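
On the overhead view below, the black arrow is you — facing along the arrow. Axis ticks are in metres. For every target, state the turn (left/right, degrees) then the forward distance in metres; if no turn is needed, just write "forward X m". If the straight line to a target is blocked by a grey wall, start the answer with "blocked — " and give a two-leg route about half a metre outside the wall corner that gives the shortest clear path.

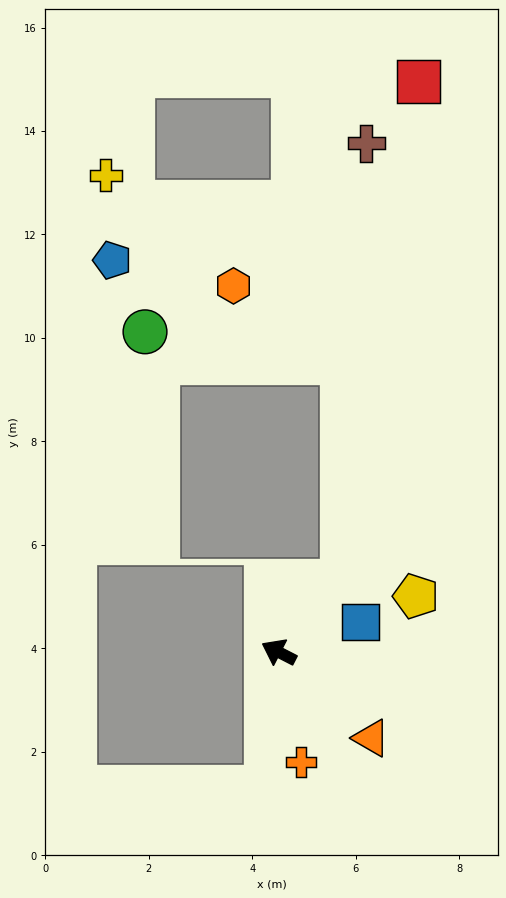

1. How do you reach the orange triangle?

turn left 164°, forward 2.4 m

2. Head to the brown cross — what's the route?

blocked — turn right 105°, forward 1.8 m, then turn left 39°, forward 8.5 m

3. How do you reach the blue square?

turn right 133°, forward 1.7 m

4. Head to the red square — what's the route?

blocked — turn right 105°, forward 1.8 m, then turn left 33°, forward 9.8 m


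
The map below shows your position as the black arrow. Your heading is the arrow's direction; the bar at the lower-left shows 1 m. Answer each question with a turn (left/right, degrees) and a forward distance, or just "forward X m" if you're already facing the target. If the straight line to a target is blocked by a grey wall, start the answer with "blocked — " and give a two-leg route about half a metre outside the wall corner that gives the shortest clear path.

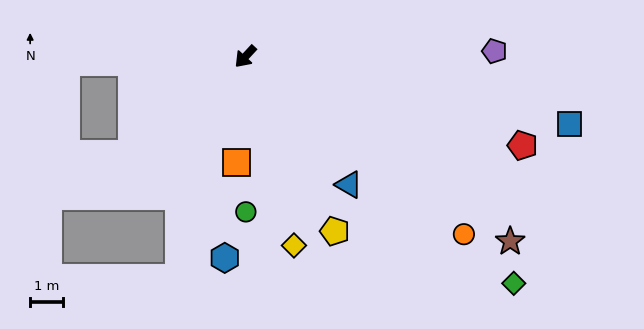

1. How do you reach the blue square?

turn left 121°, forward 10.1 m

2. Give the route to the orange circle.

turn left 94°, forward 8.6 m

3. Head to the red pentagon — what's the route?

turn left 115°, forward 8.9 m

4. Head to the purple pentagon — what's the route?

turn left 134°, forward 7.6 m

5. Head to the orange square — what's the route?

turn left 38°, forward 3.2 m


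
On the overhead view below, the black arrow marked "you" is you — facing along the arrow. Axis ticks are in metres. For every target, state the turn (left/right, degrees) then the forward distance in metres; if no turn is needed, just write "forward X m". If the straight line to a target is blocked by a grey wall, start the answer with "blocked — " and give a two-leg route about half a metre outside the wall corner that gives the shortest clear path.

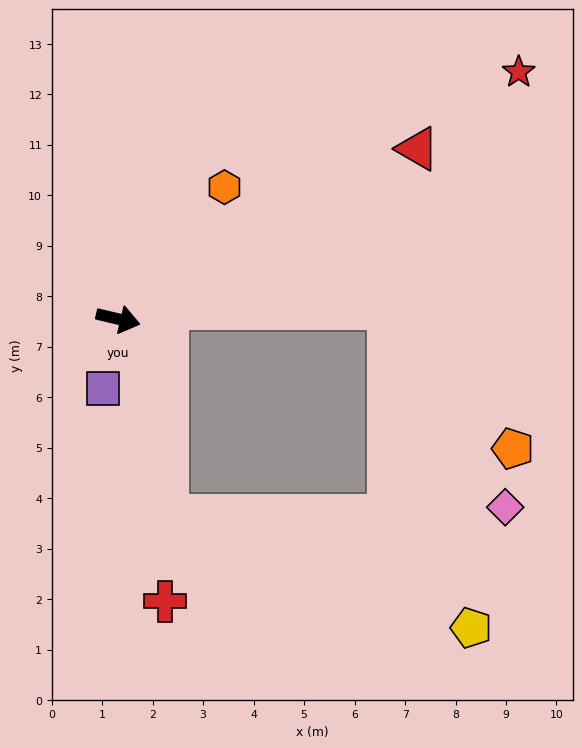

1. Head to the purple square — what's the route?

turn right 89°, forward 1.4 m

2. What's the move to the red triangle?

turn left 43°, forward 6.8 m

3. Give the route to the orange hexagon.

turn left 65°, forward 3.4 m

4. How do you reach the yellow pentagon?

blocked — turn right 63°, forward 4.0 m, then turn left 56°, forward 6.4 m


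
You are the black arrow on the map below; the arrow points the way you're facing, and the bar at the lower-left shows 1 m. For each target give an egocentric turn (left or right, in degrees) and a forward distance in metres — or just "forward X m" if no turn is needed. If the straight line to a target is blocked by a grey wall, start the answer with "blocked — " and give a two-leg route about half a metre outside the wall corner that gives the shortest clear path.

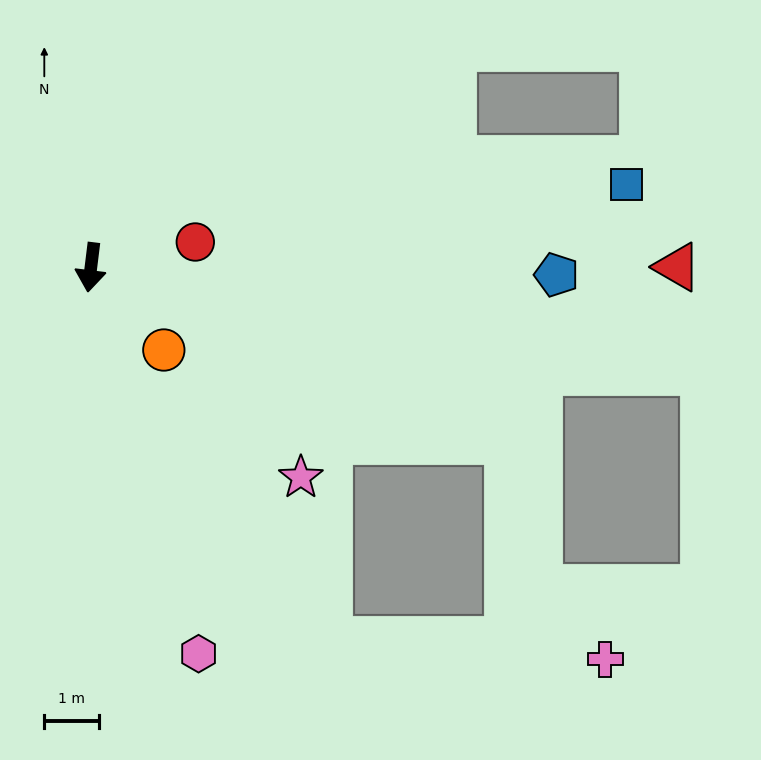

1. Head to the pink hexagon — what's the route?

turn left 23°, forward 7.3 m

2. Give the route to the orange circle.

turn left 48°, forward 2.0 m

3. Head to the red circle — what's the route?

turn left 111°, forward 1.9 m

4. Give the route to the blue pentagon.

turn left 96°, forward 8.4 m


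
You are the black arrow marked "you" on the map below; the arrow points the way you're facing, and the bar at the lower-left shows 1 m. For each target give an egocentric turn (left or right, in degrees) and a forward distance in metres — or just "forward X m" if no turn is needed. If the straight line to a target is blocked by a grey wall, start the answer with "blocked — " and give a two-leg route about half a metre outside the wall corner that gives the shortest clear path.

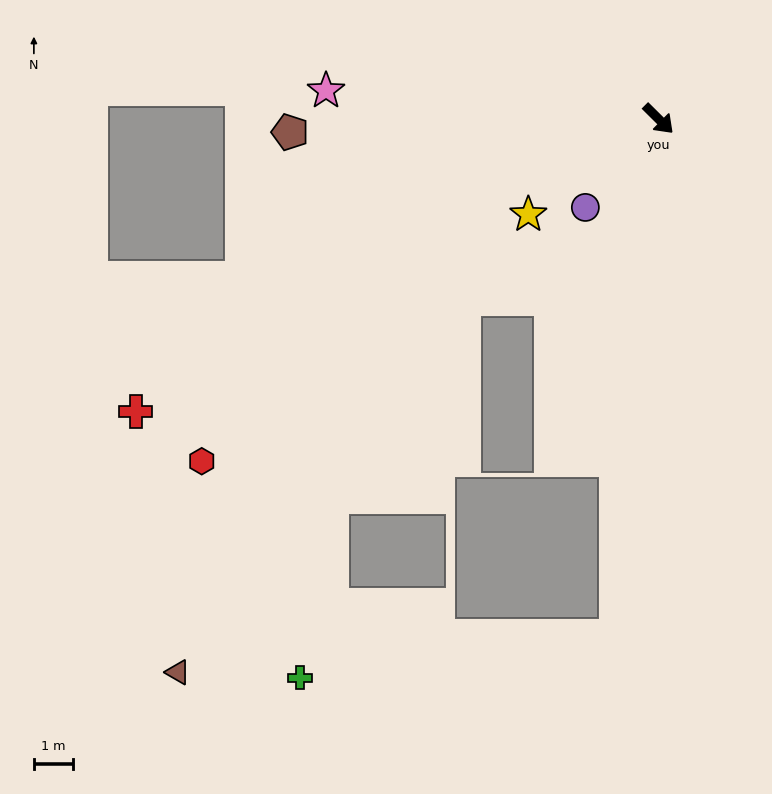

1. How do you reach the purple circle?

turn right 85°, forward 2.9 m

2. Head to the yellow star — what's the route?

turn right 99°, forward 4.1 m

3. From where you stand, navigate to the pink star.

turn right 140°, forward 8.5 m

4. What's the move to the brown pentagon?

turn right 133°, forward 9.4 m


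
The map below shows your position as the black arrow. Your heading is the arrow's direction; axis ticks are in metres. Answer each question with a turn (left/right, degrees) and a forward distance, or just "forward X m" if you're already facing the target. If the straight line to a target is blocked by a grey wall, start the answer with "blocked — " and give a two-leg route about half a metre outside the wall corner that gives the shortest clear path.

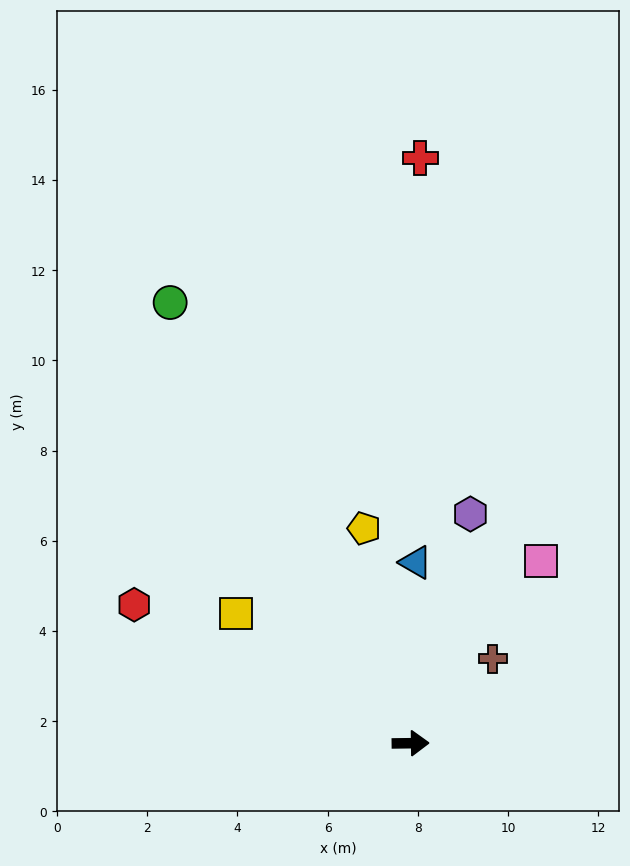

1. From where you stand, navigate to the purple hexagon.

turn left 75°, forward 5.3 m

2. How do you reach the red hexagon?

turn left 153°, forward 6.9 m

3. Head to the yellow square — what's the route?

turn left 143°, forward 4.8 m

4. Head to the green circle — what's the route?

turn left 118°, forward 11.1 m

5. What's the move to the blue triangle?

turn left 88°, forward 4.0 m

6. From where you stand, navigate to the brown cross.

turn left 45°, forward 2.6 m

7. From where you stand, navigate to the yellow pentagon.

turn left 101°, forward 4.9 m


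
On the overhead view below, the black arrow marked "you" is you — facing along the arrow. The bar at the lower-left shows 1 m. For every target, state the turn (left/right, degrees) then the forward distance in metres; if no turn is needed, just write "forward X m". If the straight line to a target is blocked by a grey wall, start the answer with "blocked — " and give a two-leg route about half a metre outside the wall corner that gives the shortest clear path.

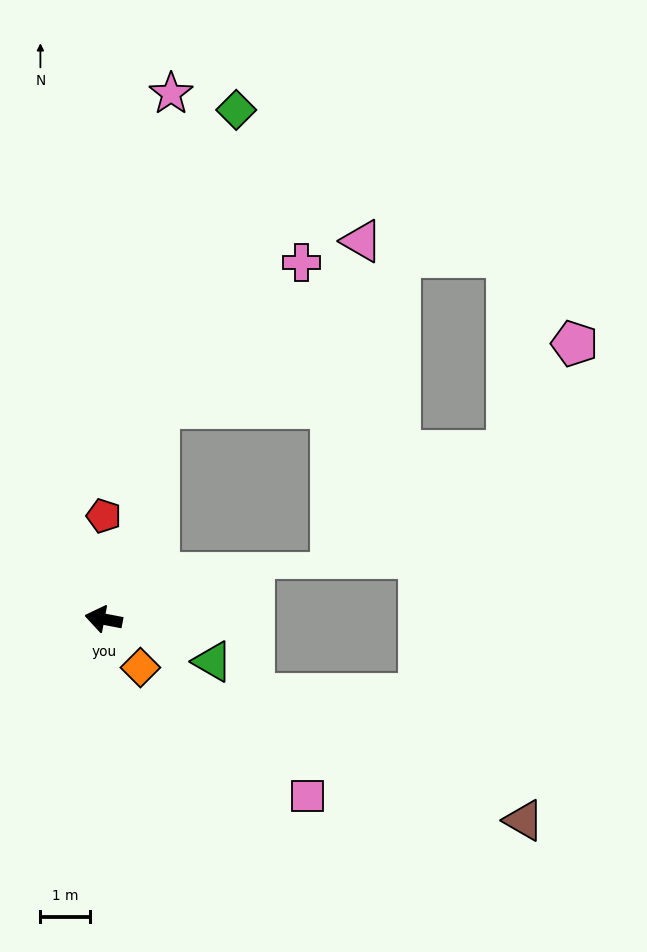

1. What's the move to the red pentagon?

turn right 79°, forward 2.1 m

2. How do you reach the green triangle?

turn left 170°, forward 2.4 m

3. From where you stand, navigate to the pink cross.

blocked — turn right 94°, forward 4.4 m, then turn right 30°, forward 4.1 m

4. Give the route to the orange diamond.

turn left 138°, forward 1.2 m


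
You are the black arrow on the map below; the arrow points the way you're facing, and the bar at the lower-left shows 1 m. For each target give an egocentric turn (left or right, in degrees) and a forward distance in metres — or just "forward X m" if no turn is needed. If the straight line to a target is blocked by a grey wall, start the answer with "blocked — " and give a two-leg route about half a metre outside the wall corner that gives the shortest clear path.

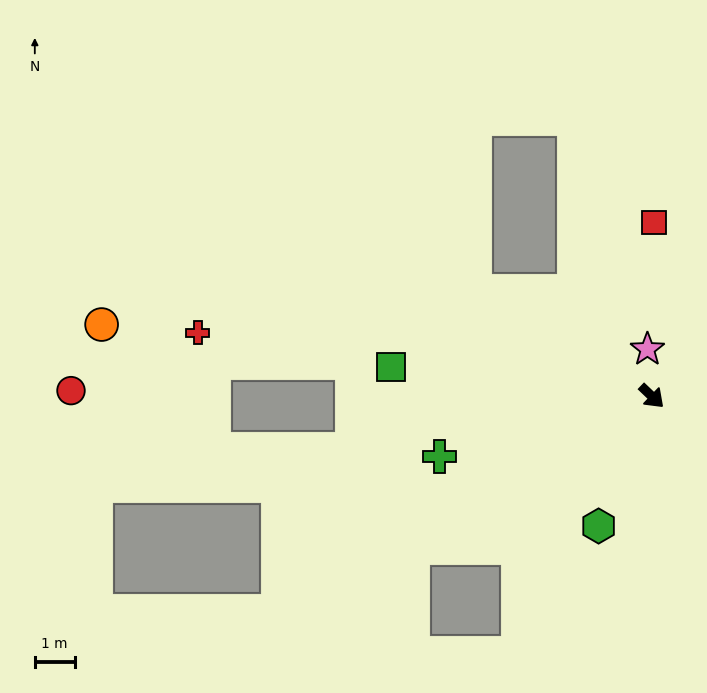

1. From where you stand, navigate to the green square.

turn right 143°, forward 6.6 m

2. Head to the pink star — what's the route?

turn left 139°, forward 1.2 m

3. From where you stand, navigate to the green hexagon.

turn right 69°, forward 3.5 m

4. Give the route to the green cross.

turn right 121°, forward 5.5 m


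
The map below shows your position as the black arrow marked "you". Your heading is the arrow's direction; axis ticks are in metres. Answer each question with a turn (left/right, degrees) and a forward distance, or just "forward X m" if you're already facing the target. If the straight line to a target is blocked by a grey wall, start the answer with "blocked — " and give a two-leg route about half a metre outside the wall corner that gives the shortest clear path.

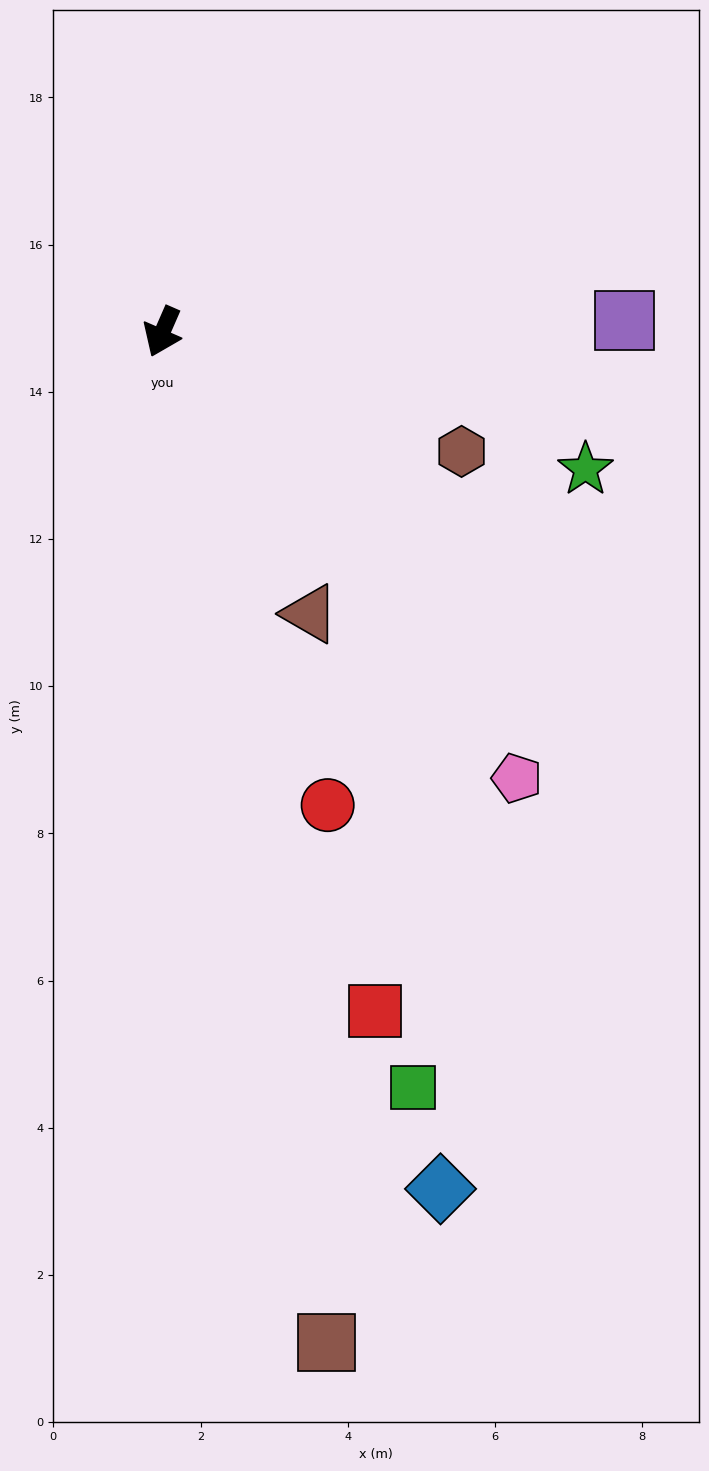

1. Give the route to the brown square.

turn left 33°, forward 13.9 m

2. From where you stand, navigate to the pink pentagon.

turn left 62°, forward 7.7 m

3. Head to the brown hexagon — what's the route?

turn left 92°, forward 4.4 m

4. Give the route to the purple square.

turn left 115°, forward 6.3 m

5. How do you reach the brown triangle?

turn left 51°, forward 4.3 m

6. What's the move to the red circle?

turn left 43°, forward 6.8 m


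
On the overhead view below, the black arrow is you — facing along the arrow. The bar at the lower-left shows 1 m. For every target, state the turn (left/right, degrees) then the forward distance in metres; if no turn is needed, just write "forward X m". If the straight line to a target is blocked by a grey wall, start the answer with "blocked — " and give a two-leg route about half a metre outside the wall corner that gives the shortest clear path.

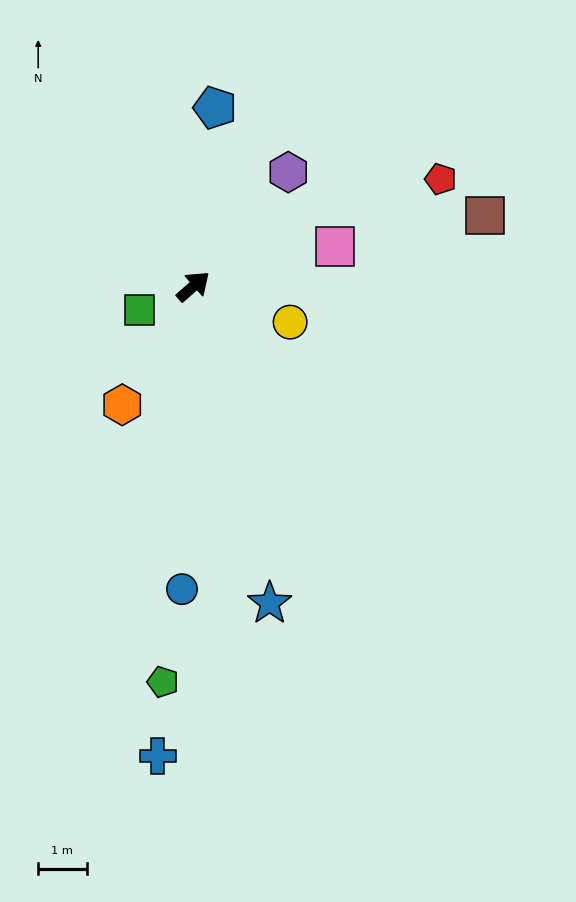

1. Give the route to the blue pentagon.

turn left 42°, forward 3.7 m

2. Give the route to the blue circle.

turn right 133°, forward 6.3 m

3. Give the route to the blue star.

turn right 118°, forward 6.7 m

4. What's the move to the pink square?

turn right 25°, forward 3.0 m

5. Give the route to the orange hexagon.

turn right 162°, forward 2.9 m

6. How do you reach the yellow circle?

turn right 62°, forward 2.1 m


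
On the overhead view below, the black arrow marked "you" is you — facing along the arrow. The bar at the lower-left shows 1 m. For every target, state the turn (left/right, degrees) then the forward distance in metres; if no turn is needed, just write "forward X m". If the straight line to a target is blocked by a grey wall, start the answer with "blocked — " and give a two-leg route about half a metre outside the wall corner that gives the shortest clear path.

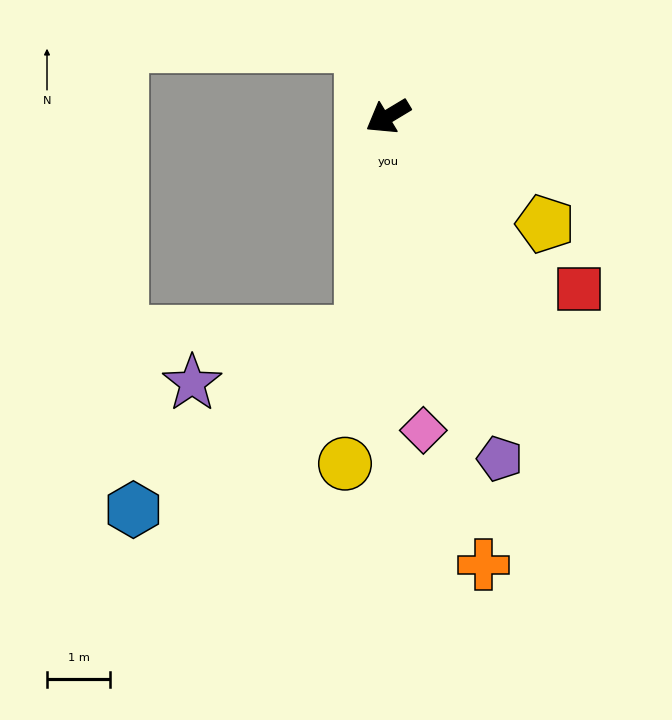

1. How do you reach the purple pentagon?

turn left 77°, forward 5.7 m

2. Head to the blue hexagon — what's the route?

blocked — turn left 52°, forward 3.5 m, then turn right 45°, forward 4.6 m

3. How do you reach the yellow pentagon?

turn left 115°, forward 3.0 m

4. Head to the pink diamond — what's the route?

turn left 65°, forward 5.0 m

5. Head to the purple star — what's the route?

blocked — turn left 52°, forward 3.5 m, then turn right 66°, forward 2.8 m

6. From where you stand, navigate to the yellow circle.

turn left 52°, forward 5.5 m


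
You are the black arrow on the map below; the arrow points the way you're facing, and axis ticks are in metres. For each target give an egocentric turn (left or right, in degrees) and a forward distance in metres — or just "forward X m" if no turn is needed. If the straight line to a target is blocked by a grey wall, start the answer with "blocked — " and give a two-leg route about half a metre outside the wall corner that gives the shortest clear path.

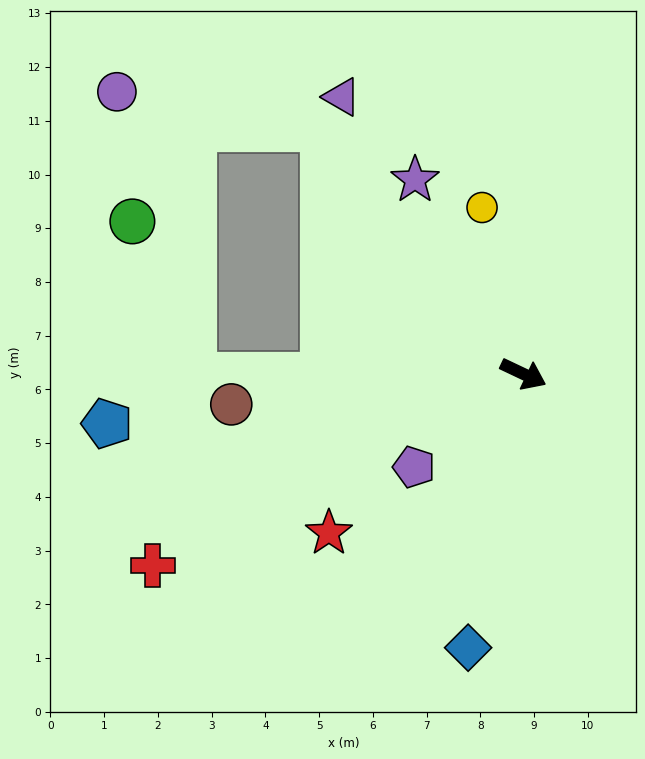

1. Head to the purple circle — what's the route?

blocked — turn left 155°, forward 5.9 m, then turn left 40°, forward 3.9 m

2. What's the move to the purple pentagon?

turn right 114°, forward 2.7 m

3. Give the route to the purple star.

turn left 145°, forward 4.1 m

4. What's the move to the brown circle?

turn right 149°, forward 5.5 m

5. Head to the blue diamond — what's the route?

turn right 76°, forward 5.2 m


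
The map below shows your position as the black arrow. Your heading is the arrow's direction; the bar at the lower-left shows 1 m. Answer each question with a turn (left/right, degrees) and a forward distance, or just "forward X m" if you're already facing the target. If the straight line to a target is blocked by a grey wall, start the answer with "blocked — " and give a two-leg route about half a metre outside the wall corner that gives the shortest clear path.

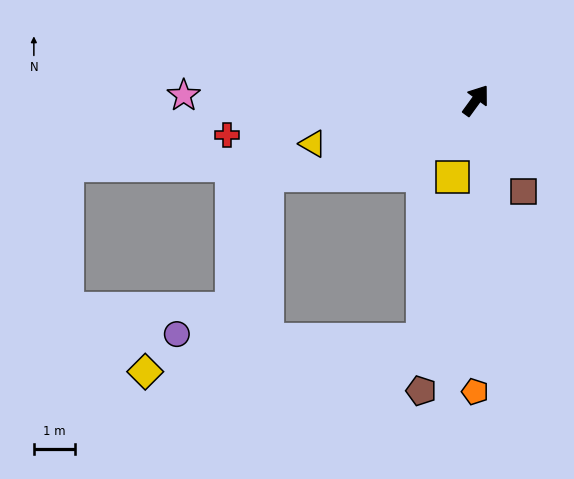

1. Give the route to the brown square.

turn right 116°, forward 2.5 m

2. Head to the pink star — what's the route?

turn left 125°, forward 7.1 m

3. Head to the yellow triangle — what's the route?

turn left 141°, forward 4.1 m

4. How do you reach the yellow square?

turn right 161°, forward 2.0 m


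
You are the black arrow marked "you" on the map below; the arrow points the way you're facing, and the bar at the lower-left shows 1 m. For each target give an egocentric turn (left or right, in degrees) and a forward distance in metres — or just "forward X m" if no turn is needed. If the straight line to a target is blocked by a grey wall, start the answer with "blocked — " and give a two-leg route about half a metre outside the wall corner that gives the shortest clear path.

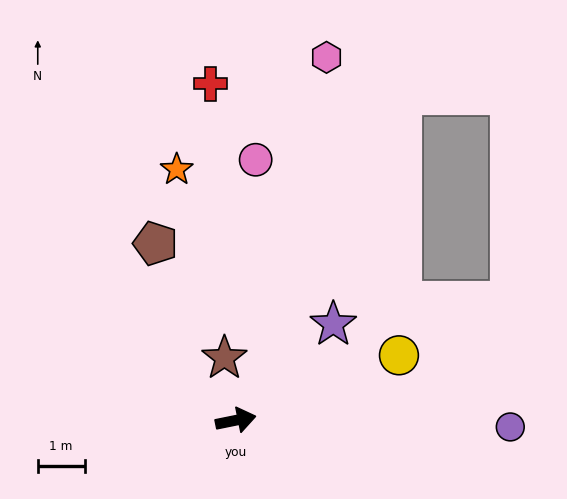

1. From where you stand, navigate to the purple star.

turn left 33°, forward 2.9 m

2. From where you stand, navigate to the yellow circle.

turn left 10°, forward 3.8 m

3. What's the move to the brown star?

turn left 89°, forward 1.4 m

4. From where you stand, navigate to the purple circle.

turn right 13°, forward 5.9 m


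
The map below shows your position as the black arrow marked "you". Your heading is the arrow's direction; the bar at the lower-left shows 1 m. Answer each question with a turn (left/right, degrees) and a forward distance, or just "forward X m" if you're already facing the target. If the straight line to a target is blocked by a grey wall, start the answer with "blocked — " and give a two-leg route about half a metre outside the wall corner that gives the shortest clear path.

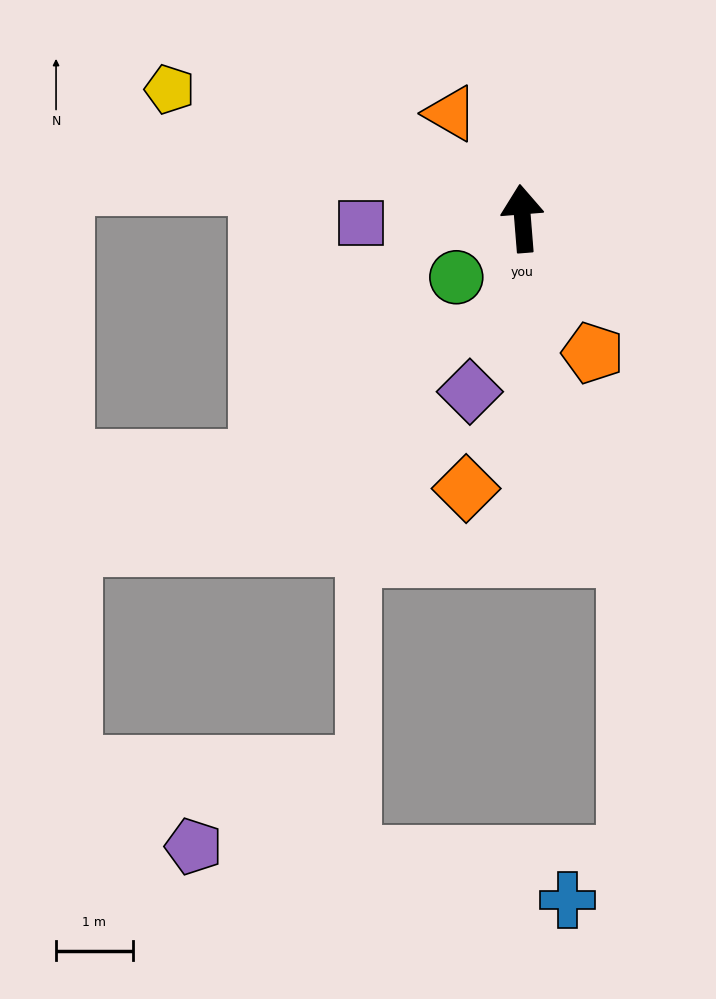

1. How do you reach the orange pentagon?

turn right 157°, forward 2.0 m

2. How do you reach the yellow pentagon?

turn left 65°, forward 4.9 m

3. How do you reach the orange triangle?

turn left 30°, forward 1.7 m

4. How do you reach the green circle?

turn left 127°, forward 1.2 m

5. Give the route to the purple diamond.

turn left 159°, forward 2.4 m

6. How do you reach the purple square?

turn left 87°, forward 2.1 m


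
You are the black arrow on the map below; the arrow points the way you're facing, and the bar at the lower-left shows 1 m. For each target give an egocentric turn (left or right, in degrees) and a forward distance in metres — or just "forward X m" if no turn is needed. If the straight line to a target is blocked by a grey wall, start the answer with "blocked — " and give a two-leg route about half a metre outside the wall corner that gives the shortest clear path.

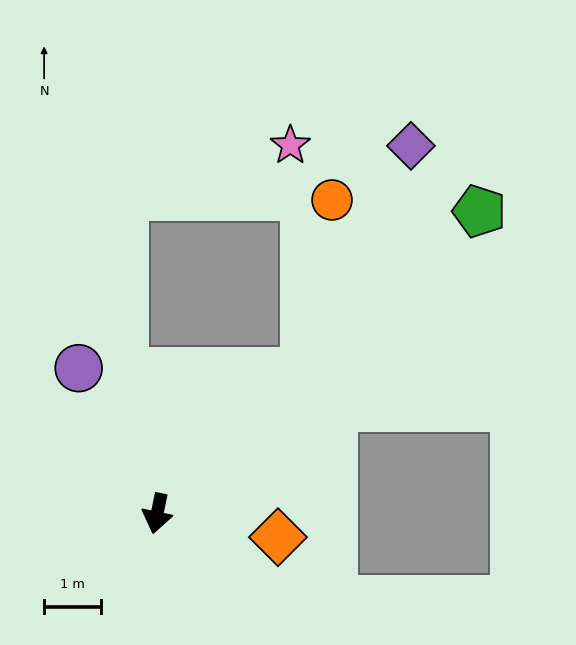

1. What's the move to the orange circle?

blocked — turn left 146°, forward 3.6 m, then turn left 36°, forward 3.1 m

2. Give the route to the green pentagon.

turn left 145°, forward 7.8 m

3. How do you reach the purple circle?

turn right 140°, forward 2.9 m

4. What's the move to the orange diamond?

turn left 91°, forward 2.2 m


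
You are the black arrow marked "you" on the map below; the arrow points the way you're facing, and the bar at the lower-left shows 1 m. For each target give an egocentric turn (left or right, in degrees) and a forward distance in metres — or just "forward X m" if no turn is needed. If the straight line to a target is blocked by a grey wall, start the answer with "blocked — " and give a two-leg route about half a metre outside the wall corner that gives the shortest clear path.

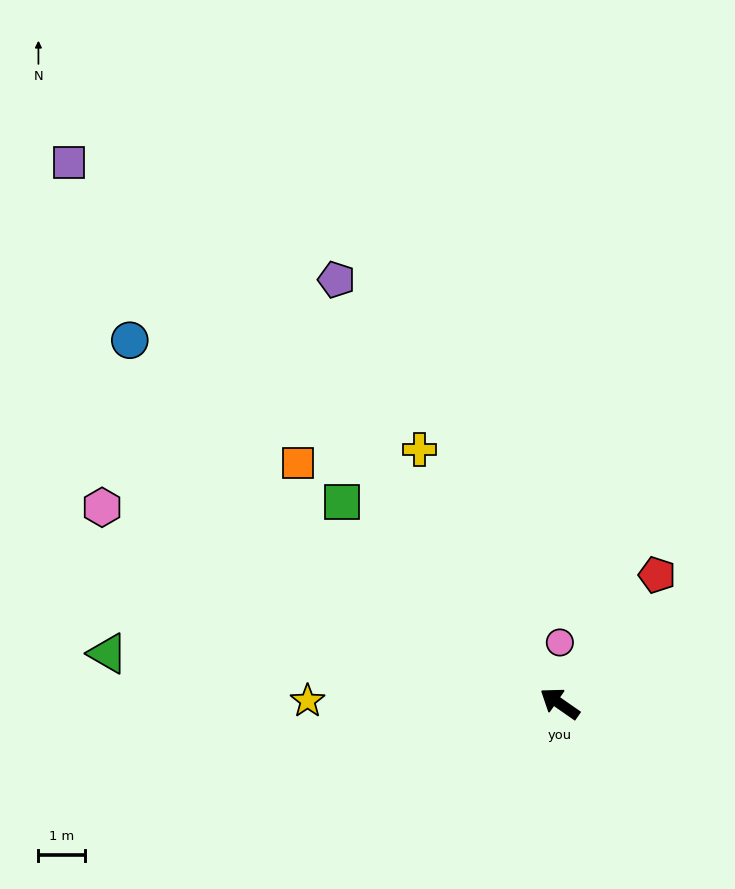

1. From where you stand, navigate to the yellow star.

turn left 34°, forward 5.4 m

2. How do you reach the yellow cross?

turn right 26°, forward 6.2 m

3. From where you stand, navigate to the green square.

turn right 8°, forward 6.4 m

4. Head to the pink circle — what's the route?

turn right 55°, forward 1.3 m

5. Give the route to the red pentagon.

turn right 92°, forward 3.5 m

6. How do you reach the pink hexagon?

turn left 12°, forward 10.7 m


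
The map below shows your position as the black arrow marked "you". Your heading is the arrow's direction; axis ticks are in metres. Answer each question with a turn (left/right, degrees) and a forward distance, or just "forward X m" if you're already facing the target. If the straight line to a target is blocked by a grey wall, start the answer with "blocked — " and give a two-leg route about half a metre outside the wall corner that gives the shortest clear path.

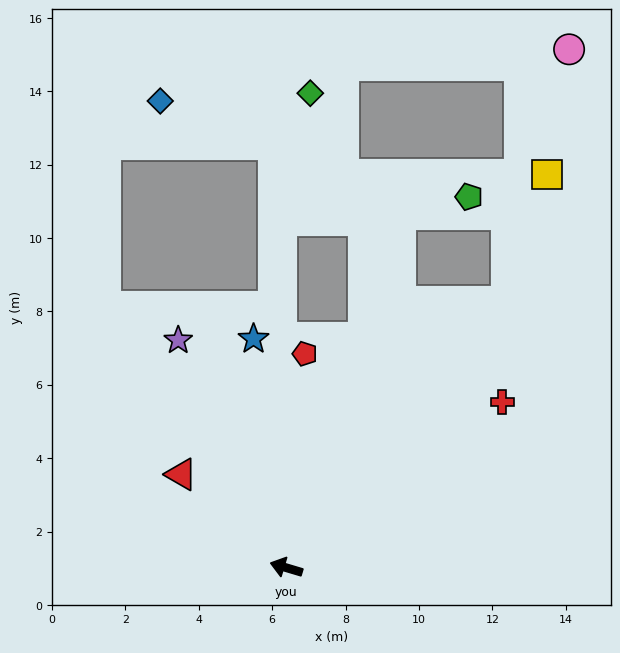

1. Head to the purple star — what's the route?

turn right 48°, forward 6.9 m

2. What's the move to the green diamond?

blocked — turn right 73°, forward 9.5 m, then turn right 13°, forward 3.5 m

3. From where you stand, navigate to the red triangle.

turn right 25°, forward 3.8 m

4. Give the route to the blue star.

turn right 65°, forward 6.3 m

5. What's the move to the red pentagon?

turn right 78°, forward 5.9 m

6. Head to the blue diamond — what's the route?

blocked — turn right 72°, forward 11.5 m, then turn left 68°, forward 3.3 m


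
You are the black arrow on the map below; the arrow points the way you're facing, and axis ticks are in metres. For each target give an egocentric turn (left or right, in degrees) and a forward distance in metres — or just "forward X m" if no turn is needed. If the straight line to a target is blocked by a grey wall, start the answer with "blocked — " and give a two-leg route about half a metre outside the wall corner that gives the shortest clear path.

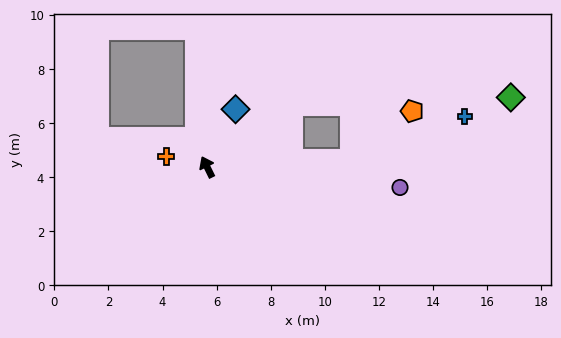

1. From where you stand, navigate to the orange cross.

turn left 49°, forward 1.6 m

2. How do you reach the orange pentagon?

blocked — turn right 113°, forward 5.4 m, then turn left 36°, forward 2.9 m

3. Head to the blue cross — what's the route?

blocked — turn right 113°, forward 5.4 m, then turn left 18°, forward 4.5 m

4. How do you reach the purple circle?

turn right 122°, forward 7.2 m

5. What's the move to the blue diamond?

turn right 52°, forward 2.4 m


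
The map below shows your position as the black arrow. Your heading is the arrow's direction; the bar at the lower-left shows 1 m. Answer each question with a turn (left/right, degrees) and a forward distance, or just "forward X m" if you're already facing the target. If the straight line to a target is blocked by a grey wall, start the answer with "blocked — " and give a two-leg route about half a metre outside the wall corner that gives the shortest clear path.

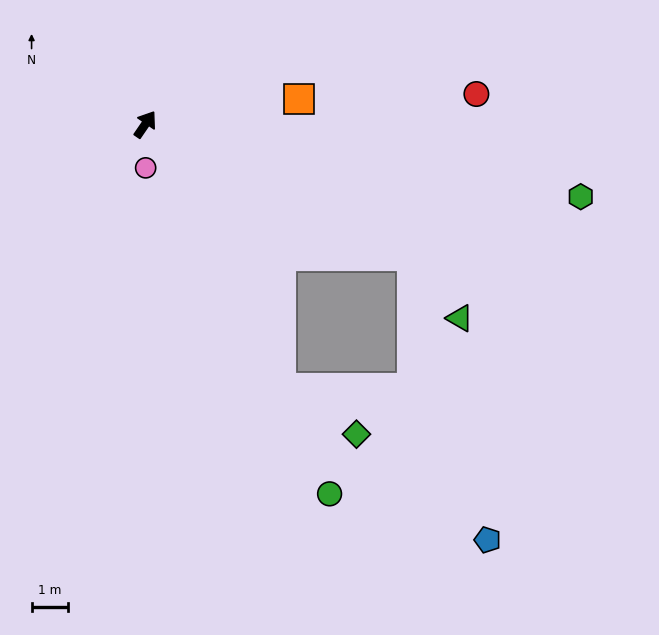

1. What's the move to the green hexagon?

turn right 65°, forward 12.1 m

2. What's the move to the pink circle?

turn right 145°, forward 1.2 m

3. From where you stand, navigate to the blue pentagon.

blocked — turn right 82°, forward 8.2 m, then turn right 49°, forward 8.1 m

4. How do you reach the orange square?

turn right 46°, forward 4.3 m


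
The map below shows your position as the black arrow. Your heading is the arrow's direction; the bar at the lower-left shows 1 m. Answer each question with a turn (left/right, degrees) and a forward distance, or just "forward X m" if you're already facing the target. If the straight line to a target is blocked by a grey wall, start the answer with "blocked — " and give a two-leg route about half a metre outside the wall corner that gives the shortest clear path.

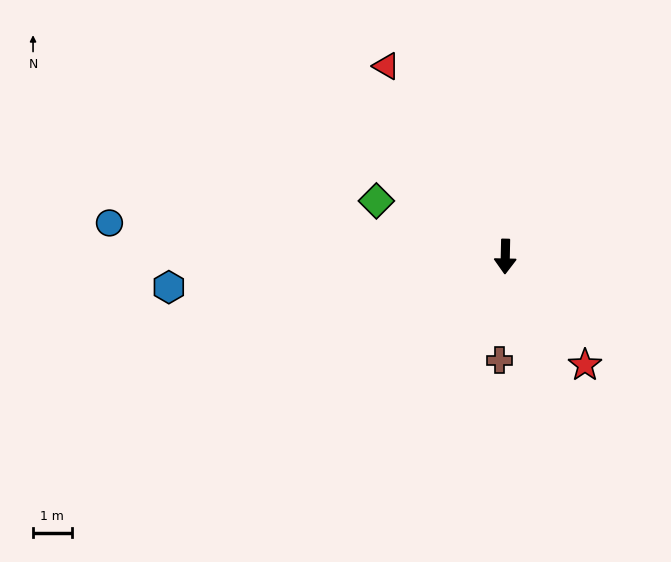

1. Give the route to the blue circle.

turn right 94°, forward 10.3 m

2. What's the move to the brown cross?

forward 2.7 m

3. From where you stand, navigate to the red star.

turn left 38°, forward 3.5 m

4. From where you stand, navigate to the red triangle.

turn right 147°, forward 5.8 m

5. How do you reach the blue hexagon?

turn right 84°, forward 8.8 m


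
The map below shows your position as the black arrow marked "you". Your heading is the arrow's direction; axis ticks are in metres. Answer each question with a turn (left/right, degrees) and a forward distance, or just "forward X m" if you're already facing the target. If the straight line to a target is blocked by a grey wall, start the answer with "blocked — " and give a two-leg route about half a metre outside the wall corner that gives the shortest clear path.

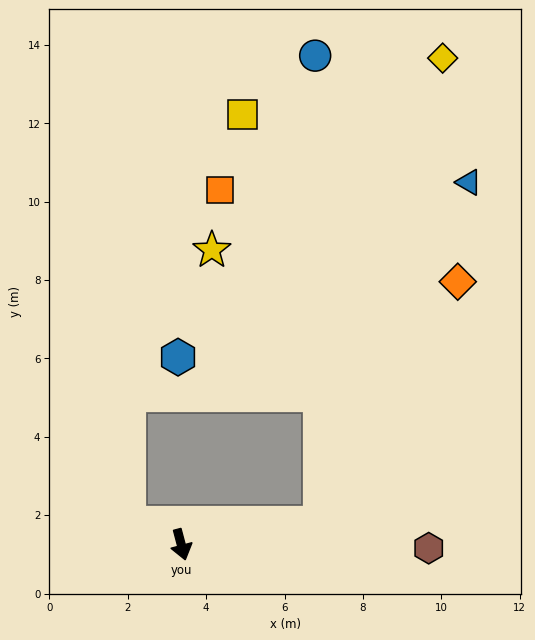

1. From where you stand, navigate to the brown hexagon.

turn left 74°, forward 6.3 m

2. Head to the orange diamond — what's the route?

blocked — turn left 84°, forward 3.6 m, then turn left 51°, forward 7.1 m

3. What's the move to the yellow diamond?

blocked — turn left 84°, forward 3.6 m, then turn left 66°, forward 12.3 m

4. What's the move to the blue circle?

blocked — turn left 84°, forward 3.6 m, then turn left 82°, forward 11.9 m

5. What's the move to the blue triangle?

blocked — turn left 84°, forward 3.6 m, then turn left 57°, forward 9.5 m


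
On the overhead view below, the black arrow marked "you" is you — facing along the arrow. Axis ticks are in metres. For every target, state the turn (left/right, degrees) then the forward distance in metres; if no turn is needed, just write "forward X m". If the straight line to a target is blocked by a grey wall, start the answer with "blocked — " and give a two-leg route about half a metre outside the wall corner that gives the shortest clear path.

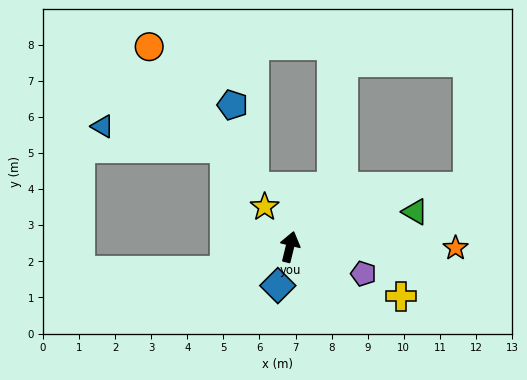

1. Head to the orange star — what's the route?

turn right 77°, forward 4.6 m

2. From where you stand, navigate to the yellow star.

turn left 46°, forward 1.3 m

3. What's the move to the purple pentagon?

turn right 96°, forward 2.2 m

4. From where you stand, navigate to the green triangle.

turn right 61°, forward 3.6 m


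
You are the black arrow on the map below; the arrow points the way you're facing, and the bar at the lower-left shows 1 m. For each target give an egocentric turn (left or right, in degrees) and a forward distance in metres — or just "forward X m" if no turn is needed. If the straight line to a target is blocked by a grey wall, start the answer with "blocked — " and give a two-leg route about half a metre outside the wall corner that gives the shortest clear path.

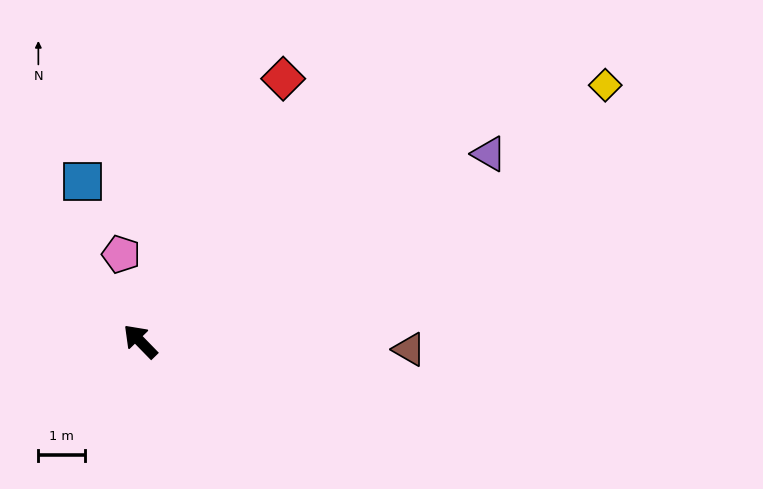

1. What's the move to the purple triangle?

turn right 106°, forward 8.5 m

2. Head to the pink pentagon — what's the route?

turn right 32°, forward 1.9 m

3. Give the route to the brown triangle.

turn right 136°, forward 5.7 m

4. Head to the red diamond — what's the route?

turn right 73°, forward 6.4 m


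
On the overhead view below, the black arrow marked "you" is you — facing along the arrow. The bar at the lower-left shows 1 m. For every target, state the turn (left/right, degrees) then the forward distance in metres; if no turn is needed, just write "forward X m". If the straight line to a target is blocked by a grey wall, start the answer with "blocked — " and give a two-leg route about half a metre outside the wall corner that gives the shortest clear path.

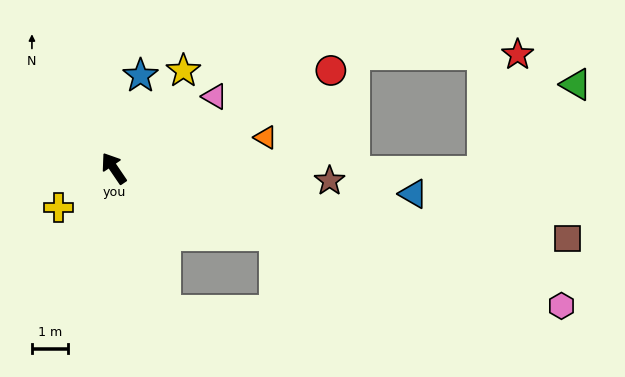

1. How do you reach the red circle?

turn right 100°, forward 6.5 m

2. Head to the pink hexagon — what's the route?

turn right 141°, forward 12.9 m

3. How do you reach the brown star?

turn right 128°, forward 5.9 m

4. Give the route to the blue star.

turn right 50°, forward 2.6 m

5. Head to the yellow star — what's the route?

turn right 70°, forward 3.3 m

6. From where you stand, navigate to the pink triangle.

turn right 89°, forward 3.4 m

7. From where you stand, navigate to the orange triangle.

turn right 113°, forward 4.3 m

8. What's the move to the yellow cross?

turn left 91°, forward 1.9 m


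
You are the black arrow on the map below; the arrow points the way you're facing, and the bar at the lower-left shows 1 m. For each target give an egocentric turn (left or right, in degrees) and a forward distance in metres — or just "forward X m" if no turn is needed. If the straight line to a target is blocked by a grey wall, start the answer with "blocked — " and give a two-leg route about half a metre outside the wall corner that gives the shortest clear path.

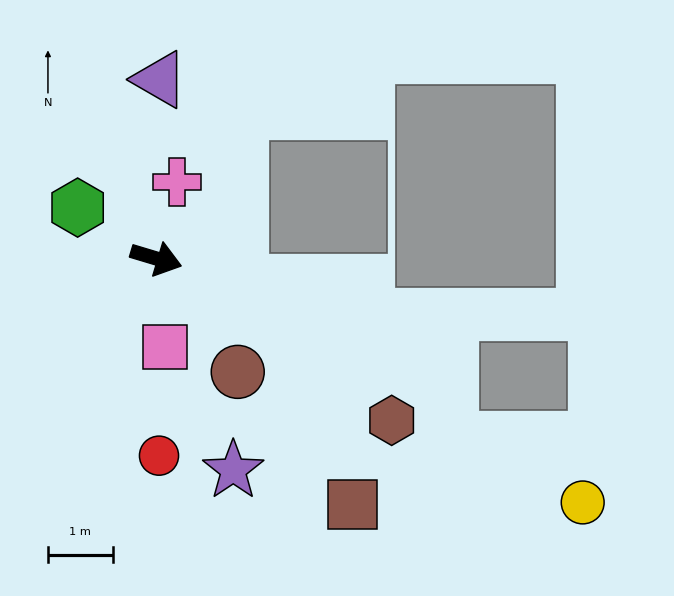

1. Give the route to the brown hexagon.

turn right 18°, forward 4.4 m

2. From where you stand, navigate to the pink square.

turn right 67°, forward 1.4 m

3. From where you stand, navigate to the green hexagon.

turn left 164°, forward 1.4 m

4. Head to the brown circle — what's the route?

turn right 38°, forward 2.2 m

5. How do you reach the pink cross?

turn left 92°, forward 1.2 m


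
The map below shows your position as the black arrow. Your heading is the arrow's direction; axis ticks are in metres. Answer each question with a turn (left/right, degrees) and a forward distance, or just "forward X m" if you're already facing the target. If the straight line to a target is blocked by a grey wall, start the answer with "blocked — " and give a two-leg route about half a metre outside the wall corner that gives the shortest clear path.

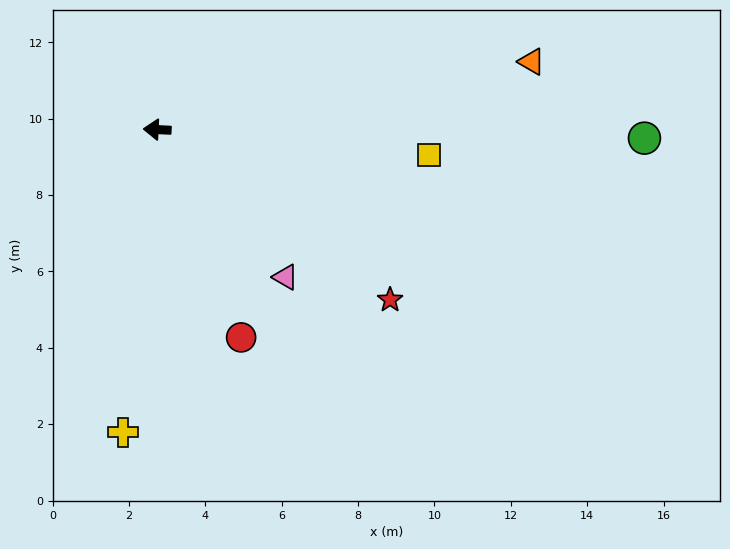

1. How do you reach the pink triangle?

turn left 134°, forward 5.1 m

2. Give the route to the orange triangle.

turn right 167°, forward 10.0 m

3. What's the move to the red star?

turn left 147°, forward 7.6 m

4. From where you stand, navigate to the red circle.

turn left 115°, forward 5.9 m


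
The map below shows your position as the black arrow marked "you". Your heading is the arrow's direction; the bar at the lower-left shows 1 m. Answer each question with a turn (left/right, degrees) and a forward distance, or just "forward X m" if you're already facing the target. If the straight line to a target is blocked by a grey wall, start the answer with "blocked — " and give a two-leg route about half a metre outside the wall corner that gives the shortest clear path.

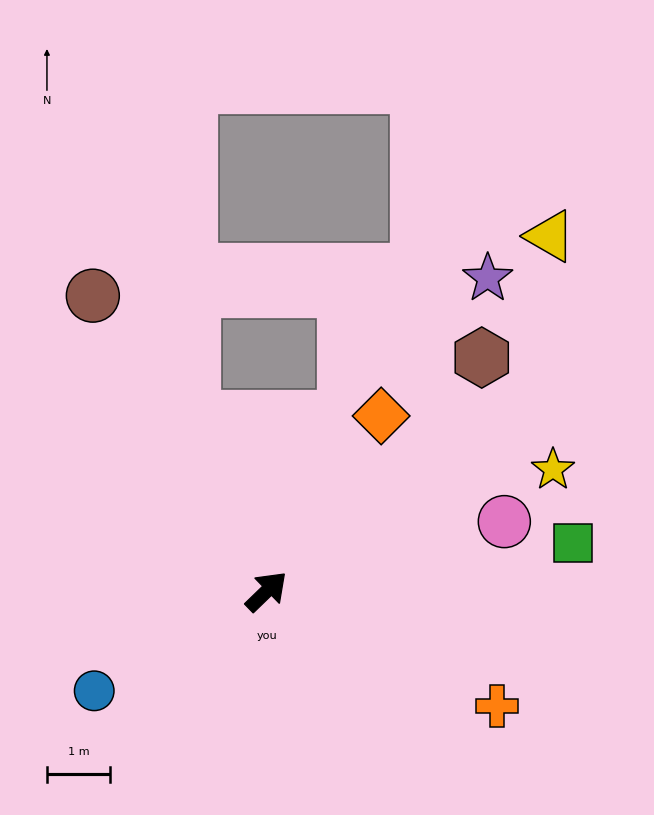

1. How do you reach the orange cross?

turn right 71°, forward 4.1 m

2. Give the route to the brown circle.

turn left 76°, forward 5.4 m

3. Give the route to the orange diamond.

turn left 13°, forward 3.3 m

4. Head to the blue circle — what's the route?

turn left 166°, forward 3.1 m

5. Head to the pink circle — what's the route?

turn right 28°, forward 3.9 m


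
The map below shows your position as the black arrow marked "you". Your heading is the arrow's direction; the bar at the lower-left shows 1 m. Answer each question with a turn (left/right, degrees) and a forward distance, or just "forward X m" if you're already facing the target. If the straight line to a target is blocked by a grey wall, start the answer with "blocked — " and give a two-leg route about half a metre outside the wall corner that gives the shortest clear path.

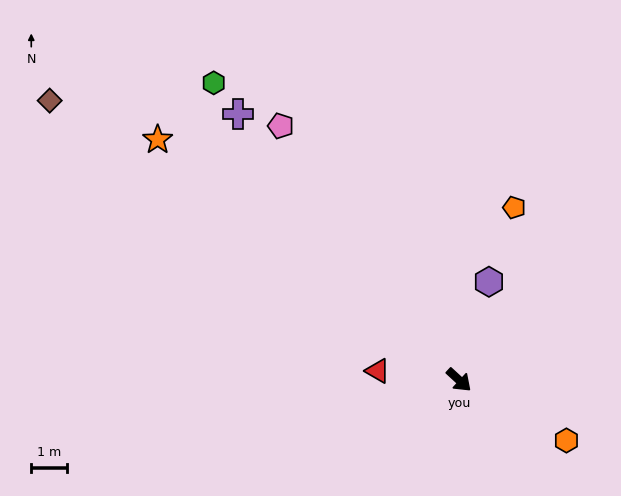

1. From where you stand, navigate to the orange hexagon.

turn left 13°, forward 3.5 m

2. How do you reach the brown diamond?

turn right 172°, forward 14.0 m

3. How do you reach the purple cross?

turn left 172°, forward 9.8 m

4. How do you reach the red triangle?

turn right 144°, forward 2.3 m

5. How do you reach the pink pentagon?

turn left 168°, forward 8.8 m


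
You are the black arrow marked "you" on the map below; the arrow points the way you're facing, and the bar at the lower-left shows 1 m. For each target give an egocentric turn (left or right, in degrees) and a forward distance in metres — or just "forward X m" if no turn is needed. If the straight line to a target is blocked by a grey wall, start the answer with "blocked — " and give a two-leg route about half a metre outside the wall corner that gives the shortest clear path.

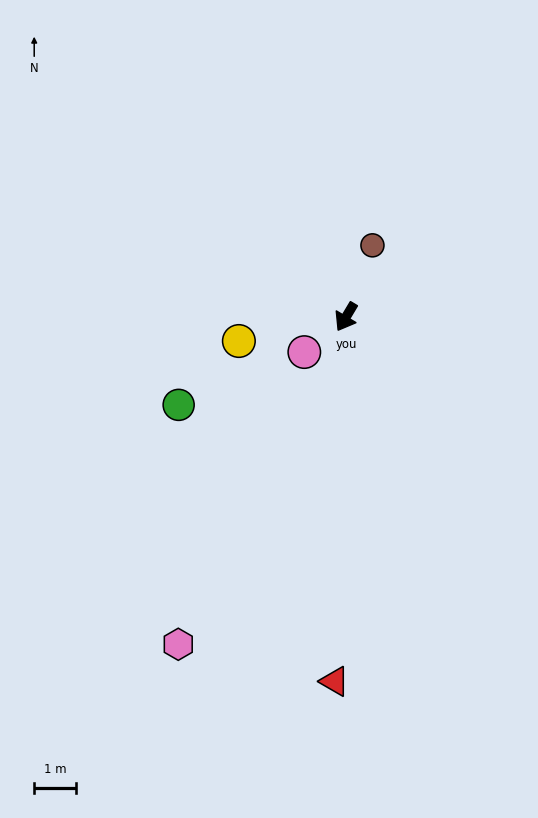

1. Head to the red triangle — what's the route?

turn left 29°, forward 8.8 m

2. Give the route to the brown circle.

turn right 169°, forward 1.8 m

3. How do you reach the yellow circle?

turn right 47°, forward 2.6 m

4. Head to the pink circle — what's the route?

turn right 19°, forward 1.3 m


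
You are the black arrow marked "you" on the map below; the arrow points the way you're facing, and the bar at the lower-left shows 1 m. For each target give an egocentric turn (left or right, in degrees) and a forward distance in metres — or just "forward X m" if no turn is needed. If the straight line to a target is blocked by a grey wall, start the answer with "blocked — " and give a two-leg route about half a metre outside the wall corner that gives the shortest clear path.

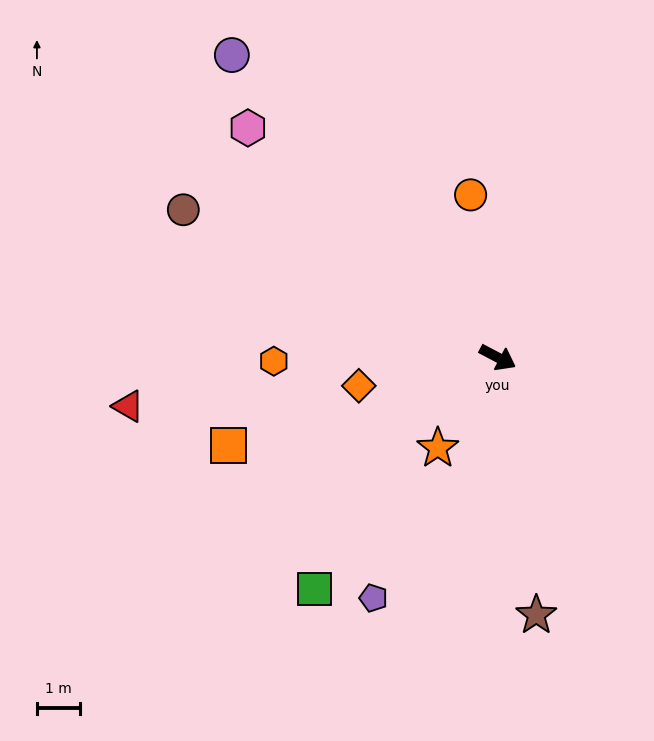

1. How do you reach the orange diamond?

turn right 141°, forward 3.3 m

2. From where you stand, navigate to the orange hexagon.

turn right 151°, forward 5.2 m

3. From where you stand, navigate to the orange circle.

turn left 127°, forward 3.8 m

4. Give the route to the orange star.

turn right 96°, forward 2.5 m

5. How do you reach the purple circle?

turn left 159°, forward 9.3 m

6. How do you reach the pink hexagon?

turn left 165°, forward 7.9 m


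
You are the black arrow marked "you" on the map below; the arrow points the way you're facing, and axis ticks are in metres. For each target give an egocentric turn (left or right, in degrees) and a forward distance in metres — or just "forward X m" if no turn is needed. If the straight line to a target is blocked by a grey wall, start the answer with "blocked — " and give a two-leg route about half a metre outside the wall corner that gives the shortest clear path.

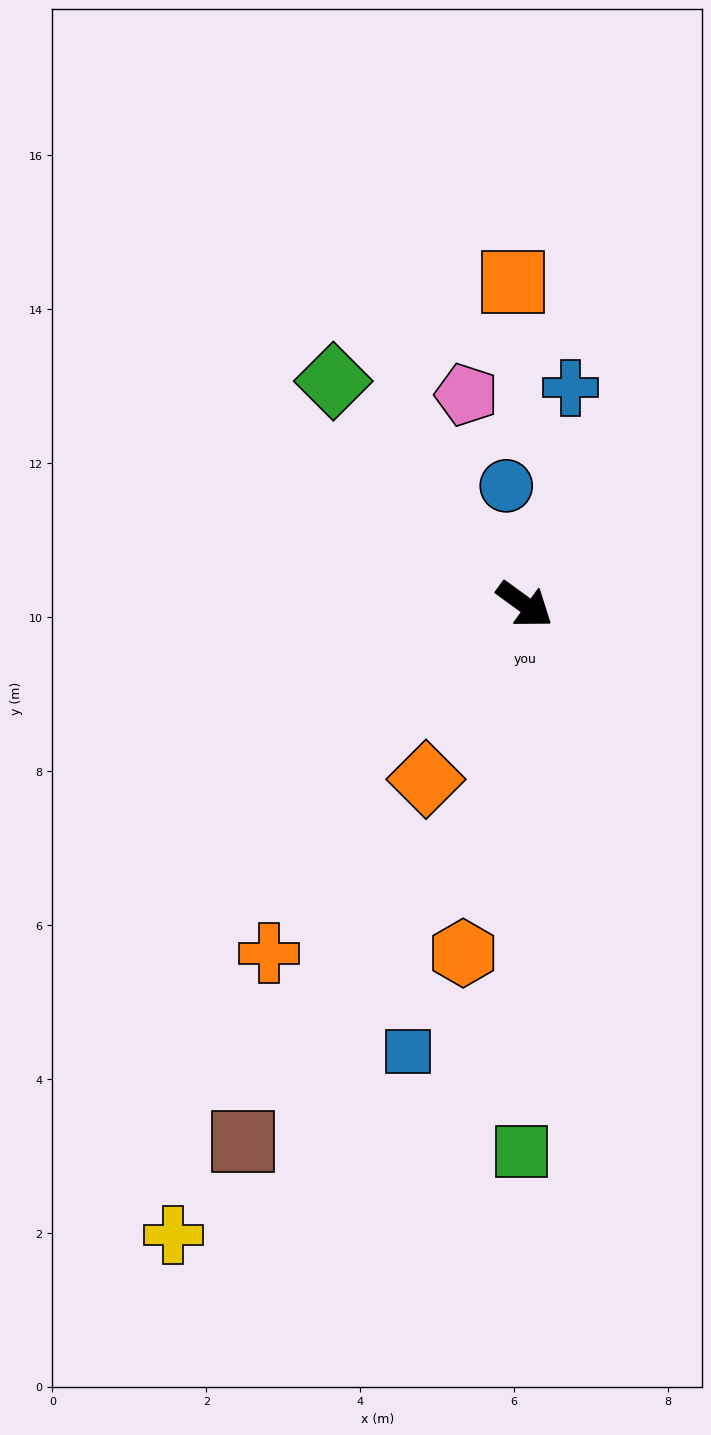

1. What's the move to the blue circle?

turn left 135°, forward 1.6 m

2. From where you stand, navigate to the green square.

turn right 54°, forward 7.1 m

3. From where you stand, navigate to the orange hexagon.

turn right 64°, forward 4.6 m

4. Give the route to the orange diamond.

turn right 83°, forward 2.6 m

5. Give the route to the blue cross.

turn left 114°, forward 2.9 m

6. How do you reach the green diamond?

turn left 167°, forward 3.8 m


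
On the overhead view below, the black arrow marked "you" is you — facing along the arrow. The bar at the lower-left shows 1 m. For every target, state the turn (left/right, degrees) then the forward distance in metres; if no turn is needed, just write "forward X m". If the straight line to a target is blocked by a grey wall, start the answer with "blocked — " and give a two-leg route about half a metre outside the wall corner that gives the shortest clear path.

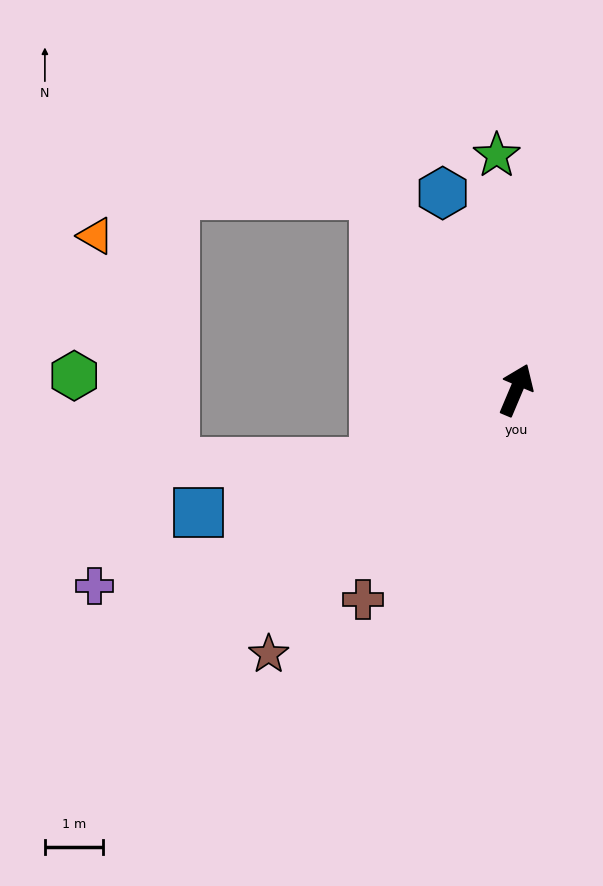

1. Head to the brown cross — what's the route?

turn left 167°, forward 4.5 m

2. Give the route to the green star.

turn left 28°, forward 4.1 m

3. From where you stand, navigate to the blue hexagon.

turn left 43°, forward 3.6 m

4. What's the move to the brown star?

turn left 160°, forward 6.2 m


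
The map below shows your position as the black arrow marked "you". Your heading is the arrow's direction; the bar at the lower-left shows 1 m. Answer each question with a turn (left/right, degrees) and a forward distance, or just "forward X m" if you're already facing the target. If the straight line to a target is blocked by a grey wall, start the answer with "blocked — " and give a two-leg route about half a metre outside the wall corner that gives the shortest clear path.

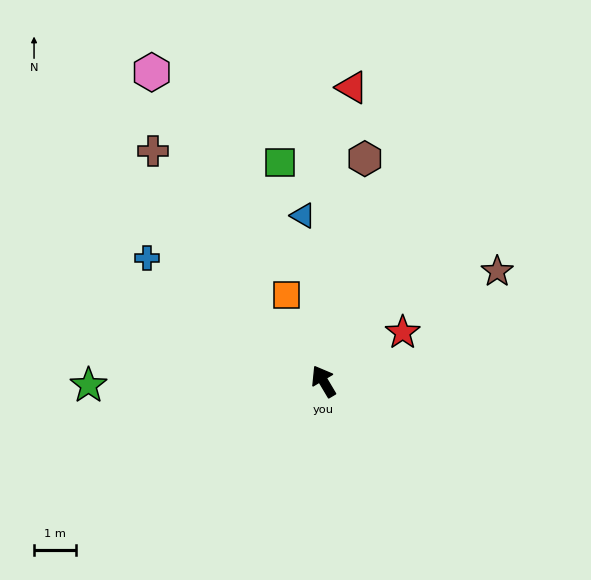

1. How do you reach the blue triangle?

turn right 24°, forward 4.0 m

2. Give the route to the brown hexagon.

turn right 41°, forward 5.4 m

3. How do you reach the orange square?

turn right 7°, forward 2.3 m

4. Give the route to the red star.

turn right 89°, forward 2.2 m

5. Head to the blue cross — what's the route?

turn left 24°, forward 5.2 m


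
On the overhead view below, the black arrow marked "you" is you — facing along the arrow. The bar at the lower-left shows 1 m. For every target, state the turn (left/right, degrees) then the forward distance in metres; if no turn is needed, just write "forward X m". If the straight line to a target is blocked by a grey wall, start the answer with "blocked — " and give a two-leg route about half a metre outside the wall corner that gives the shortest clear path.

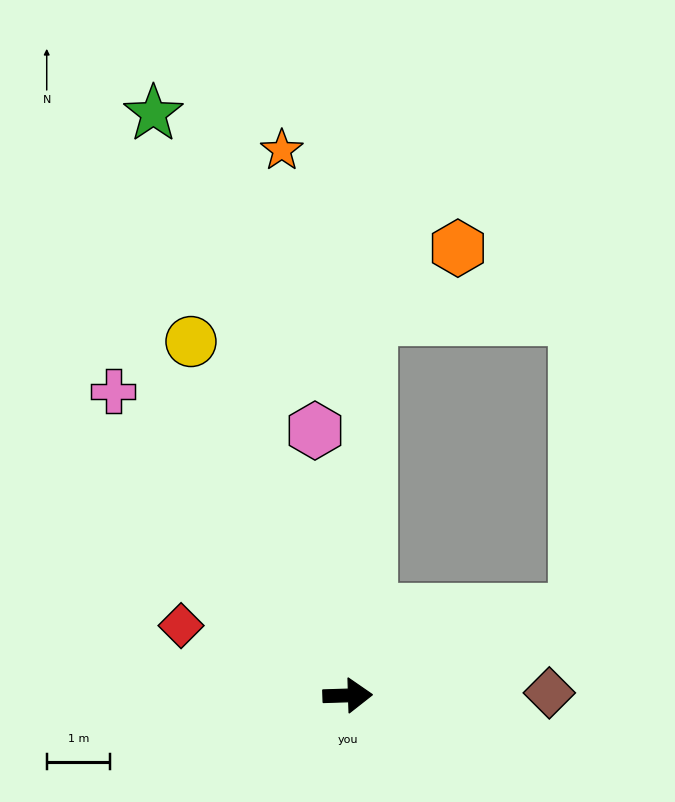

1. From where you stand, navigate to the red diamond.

turn left 155°, forward 2.9 m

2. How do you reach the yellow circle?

turn left 112°, forward 6.1 m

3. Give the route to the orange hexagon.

blocked — turn left 85°, forward 6.0 m, then turn right 48°, forward 1.8 m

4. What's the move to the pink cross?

turn left 126°, forward 6.1 m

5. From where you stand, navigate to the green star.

turn left 107°, forward 9.7 m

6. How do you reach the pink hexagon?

turn left 95°, forward 4.2 m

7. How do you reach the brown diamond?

forward 3.2 m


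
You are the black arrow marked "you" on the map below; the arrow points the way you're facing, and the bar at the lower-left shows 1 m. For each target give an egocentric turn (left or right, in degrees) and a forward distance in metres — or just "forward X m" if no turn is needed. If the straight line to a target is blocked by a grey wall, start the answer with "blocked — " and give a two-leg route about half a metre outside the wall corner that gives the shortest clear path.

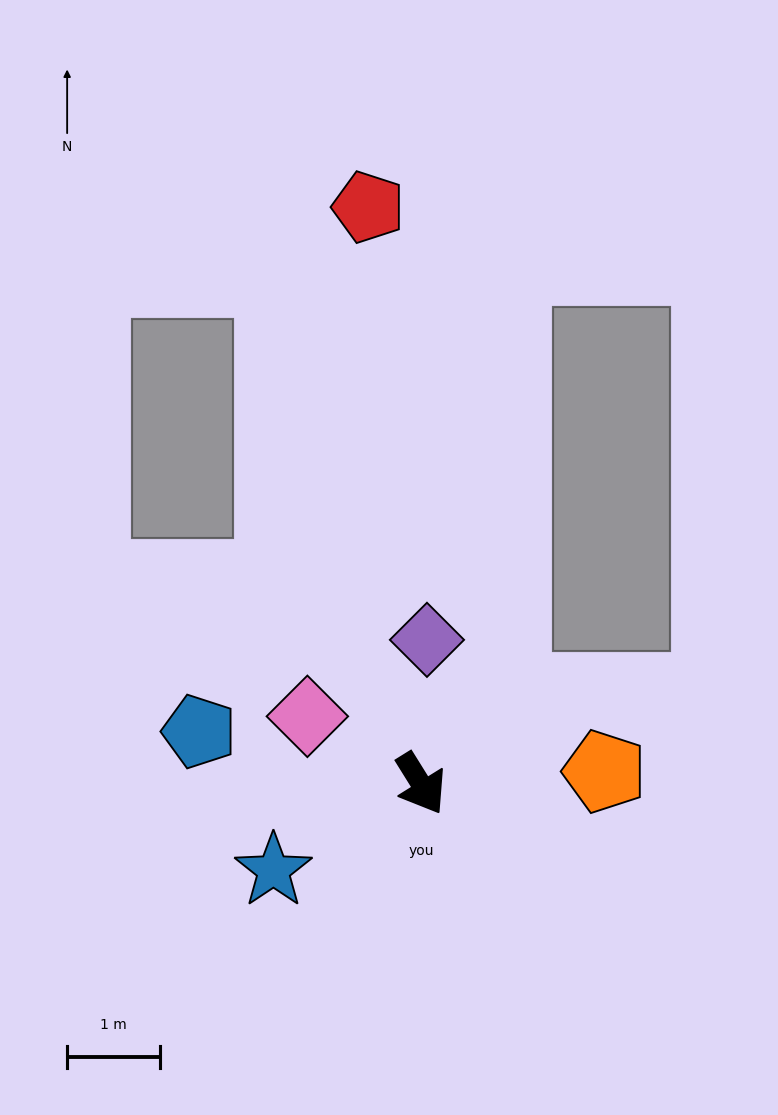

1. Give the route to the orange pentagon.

turn left 62°, forward 2.0 m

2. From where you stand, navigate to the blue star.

turn right 92°, forward 1.8 m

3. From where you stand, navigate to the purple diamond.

turn left 146°, forward 1.5 m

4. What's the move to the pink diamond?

turn right 153°, forward 1.4 m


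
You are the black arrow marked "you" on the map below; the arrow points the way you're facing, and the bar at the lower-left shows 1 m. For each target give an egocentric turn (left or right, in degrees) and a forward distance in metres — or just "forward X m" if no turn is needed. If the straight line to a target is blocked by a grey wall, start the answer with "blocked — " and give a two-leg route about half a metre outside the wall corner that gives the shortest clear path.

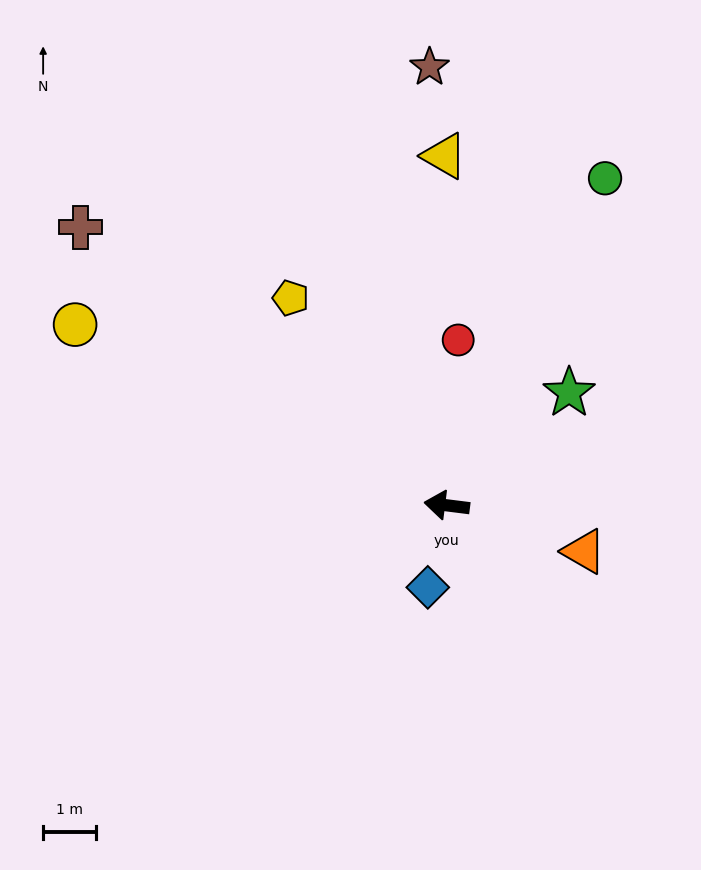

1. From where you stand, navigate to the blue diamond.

turn left 84°, forward 1.6 m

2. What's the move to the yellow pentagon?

turn right 46°, forward 4.9 m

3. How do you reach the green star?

turn right 130°, forward 3.1 m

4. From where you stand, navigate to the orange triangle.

turn left 169°, forward 2.7 m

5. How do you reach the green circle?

turn right 109°, forward 6.8 m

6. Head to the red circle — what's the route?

turn right 87°, forward 3.1 m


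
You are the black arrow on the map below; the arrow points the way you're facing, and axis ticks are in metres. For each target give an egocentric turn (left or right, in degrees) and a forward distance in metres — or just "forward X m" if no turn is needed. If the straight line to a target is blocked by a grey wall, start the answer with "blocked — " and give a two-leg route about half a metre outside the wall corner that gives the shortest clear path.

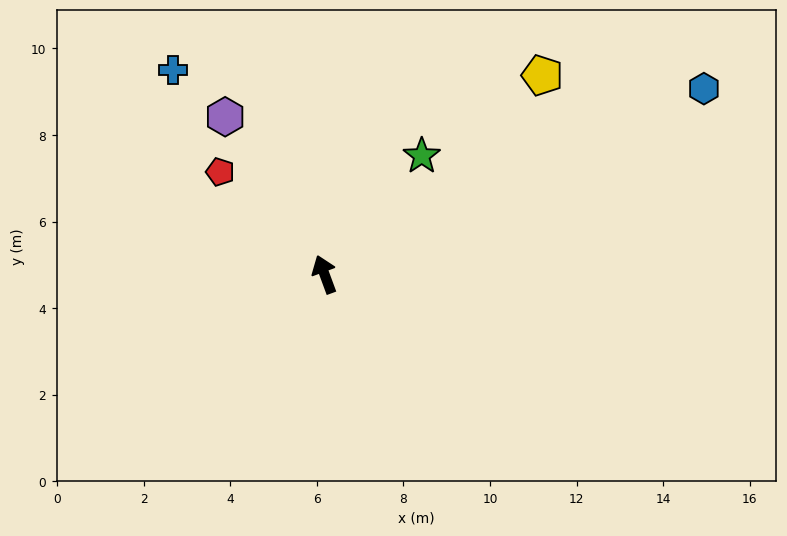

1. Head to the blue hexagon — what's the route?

turn right 84°, forward 9.8 m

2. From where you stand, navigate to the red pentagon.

turn left 25°, forward 3.4 m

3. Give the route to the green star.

turn right 60°, forward 3.5 m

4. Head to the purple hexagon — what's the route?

turn left 12°, forward 4.3 m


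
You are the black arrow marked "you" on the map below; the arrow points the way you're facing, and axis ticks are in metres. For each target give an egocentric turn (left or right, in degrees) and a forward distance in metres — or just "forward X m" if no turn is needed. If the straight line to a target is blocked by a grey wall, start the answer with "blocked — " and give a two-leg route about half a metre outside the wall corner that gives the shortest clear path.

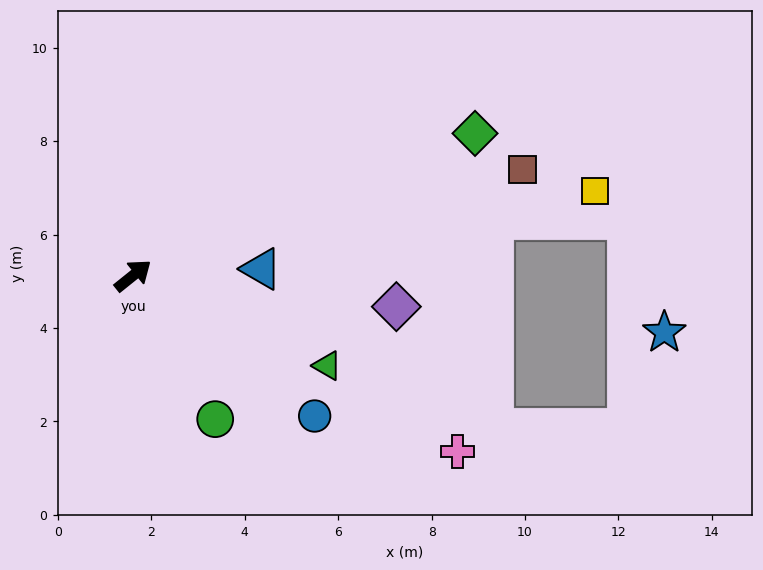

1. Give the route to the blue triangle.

turn right 36°, forward 2.8 m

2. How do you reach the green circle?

turn right 99°, forward 3.5 m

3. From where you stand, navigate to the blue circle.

turn right 76°, forward 4.9 m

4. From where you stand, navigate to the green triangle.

turn right 64°, forward 4.6 m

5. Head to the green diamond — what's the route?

turn right 16°, forward 7.9 m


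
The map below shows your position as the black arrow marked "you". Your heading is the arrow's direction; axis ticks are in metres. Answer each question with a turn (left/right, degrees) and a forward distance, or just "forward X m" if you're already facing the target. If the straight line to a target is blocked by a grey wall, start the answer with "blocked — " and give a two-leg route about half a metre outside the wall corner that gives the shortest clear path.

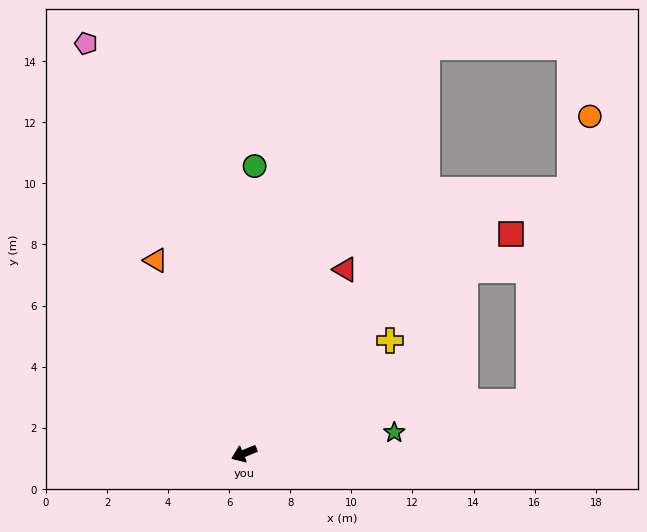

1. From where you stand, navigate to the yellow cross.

turn right 165°, forward 6.0 m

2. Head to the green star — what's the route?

turn left 165°, forward 5.0 m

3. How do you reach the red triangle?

turn right 141°, forward 6.9 m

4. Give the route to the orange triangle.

turn right 88°, forward 6.9 m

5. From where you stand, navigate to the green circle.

turn right 115°, forward 9.4 m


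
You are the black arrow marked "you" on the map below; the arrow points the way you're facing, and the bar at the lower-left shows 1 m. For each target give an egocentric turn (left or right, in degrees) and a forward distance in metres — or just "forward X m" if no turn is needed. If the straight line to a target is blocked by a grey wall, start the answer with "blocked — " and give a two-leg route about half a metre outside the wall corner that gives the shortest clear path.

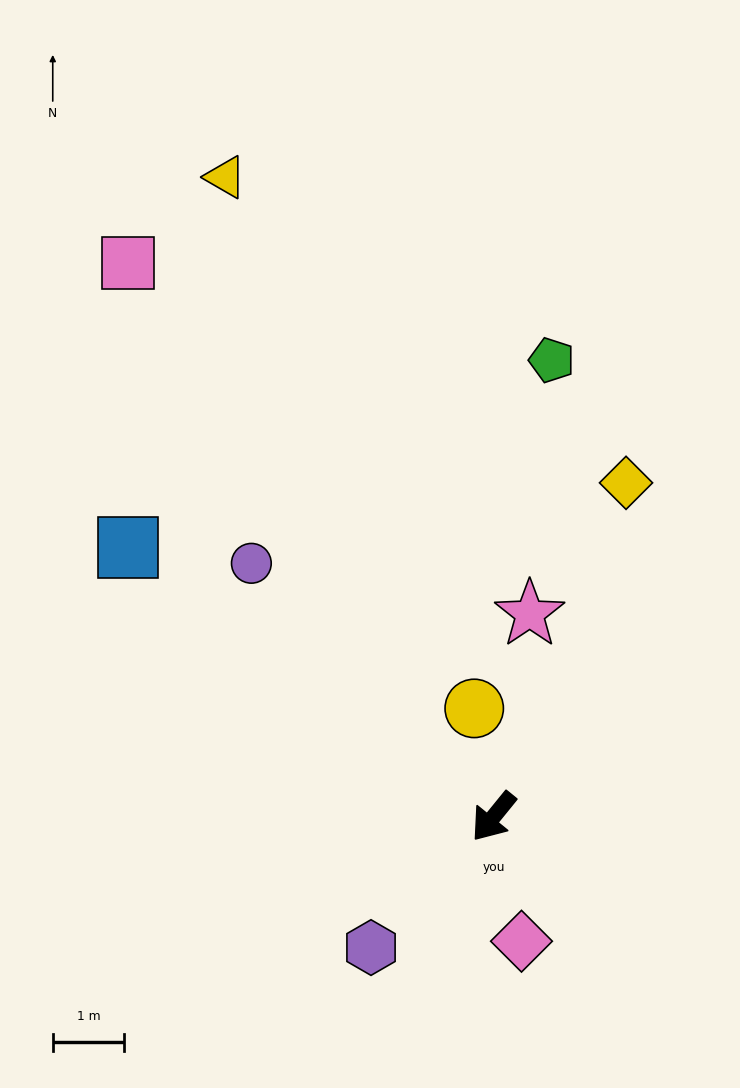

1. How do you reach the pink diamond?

turn left 52°, forward 1.8 m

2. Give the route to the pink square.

turn right 107°, forward 9.3 m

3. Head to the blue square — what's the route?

turn right 87°, forward 6.3 m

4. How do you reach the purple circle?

turn right 97°, forward 4.9 m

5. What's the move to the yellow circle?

turn right 131°, forward 1.5 m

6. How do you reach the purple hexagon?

turn right 4°, forward 2.5 m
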